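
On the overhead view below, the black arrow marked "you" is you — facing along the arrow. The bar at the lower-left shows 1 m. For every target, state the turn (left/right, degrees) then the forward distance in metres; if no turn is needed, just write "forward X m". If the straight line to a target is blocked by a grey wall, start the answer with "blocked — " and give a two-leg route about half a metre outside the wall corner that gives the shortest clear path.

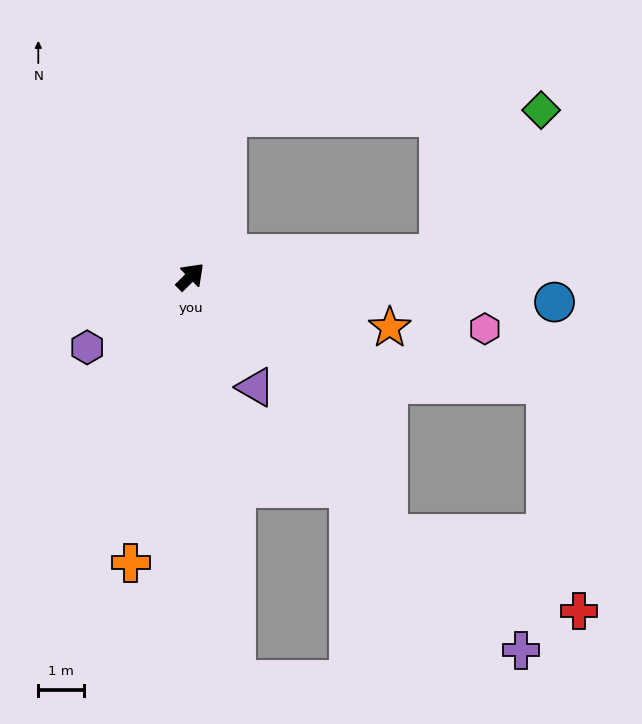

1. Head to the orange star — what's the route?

turn right 59°, forward 4.5 m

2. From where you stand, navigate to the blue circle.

turn right 49°, forward 7.9 m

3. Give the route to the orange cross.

turn right 147°, forward 6.4 m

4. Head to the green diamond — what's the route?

blocked — turn right 39°, forward 5.4 m, then turn left 49°, forward 3.8 m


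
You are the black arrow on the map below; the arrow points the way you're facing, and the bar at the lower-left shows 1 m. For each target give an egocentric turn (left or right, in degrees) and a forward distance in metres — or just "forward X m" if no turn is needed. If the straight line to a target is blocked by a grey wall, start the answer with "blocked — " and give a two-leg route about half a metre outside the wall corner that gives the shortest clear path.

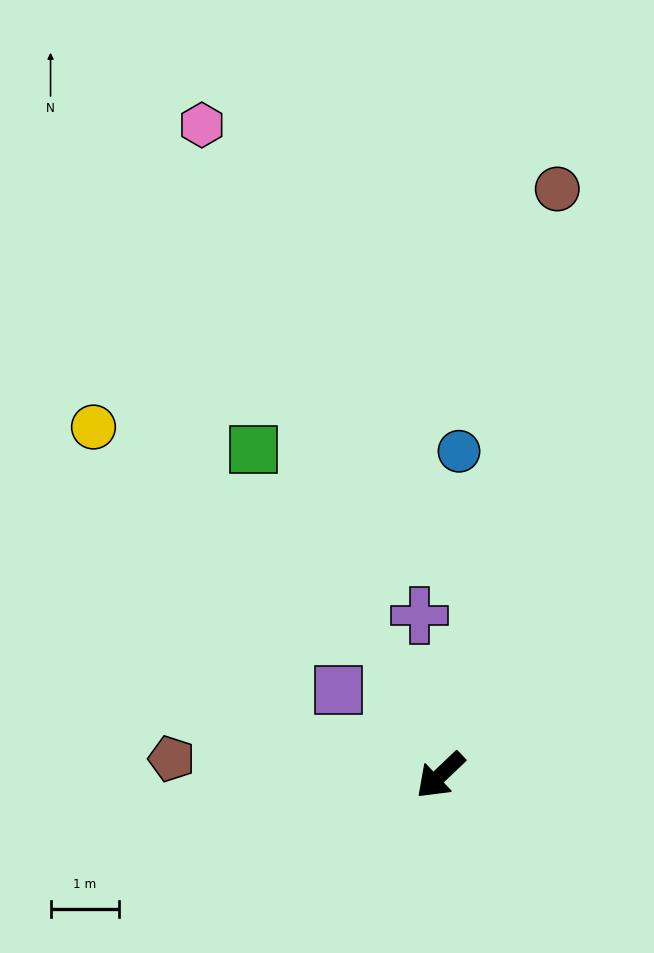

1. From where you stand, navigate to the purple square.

turn right 83°, forward 1.9 m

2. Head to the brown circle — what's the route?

turn right 145°, forward 8.8 m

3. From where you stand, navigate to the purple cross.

turn right 126°, forward 2.4 m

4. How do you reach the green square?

turn right 104°, forward 5.5 m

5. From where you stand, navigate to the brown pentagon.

turn right 47°, forward 3.9 m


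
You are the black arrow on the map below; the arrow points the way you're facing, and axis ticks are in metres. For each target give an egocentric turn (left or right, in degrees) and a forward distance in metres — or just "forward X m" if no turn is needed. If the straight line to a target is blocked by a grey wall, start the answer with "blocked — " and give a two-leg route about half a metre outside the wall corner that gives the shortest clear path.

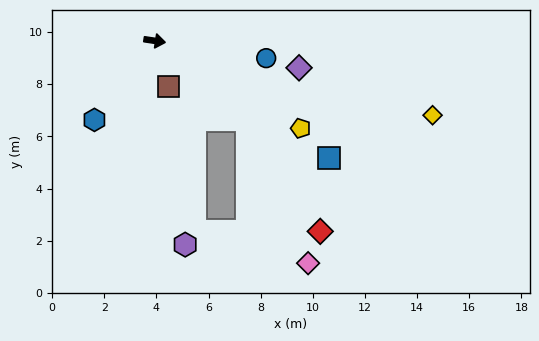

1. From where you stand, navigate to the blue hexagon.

turn right 119°, forward 3.8 m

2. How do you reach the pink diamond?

blocked — turn right 32°, forward 4.7 m, then turn right 26°, forward 6.0 m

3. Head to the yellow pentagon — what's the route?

turn right 22°, forward 6.5 m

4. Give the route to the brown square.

turn right 64°, forward 1.8 m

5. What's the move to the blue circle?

forward 4.3 m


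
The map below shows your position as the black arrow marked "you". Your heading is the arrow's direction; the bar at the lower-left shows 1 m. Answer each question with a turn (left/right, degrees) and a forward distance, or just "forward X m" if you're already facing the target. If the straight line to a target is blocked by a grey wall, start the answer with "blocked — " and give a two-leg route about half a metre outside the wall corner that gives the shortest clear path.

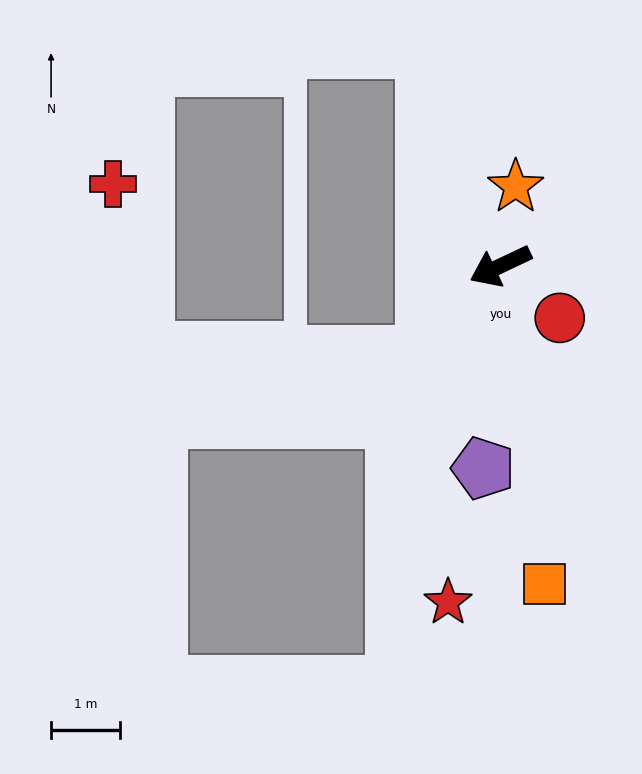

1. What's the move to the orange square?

turn left 73°, forward 4.7 m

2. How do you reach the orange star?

turn right 126°, forward 1.2 m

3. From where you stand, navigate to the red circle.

turn left 114°, forward 1.1 m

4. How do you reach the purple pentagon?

turn left 60°, forward 2.9 m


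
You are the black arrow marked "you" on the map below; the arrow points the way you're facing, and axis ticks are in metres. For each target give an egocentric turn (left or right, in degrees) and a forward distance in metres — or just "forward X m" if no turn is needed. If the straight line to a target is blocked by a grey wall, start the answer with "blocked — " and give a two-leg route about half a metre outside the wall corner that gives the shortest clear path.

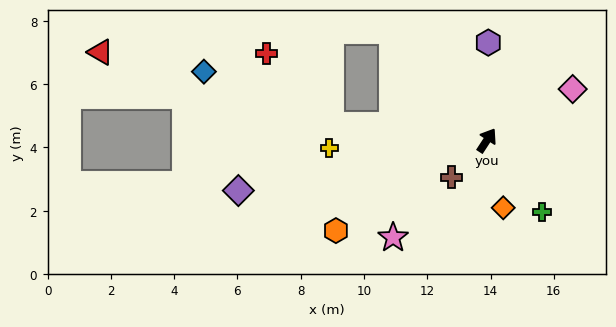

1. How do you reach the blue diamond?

blocked — turn left 117°, forward 4.9 m, then turn right 17°, forward 4.4 m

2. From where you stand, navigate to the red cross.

blocked — turn left 117°, forward 4.9 m, then turn right 42°, forward 3.1 m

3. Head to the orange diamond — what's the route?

turn right 133°, forward 2.2 m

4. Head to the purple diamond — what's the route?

turn left 134°, forward 8.0 m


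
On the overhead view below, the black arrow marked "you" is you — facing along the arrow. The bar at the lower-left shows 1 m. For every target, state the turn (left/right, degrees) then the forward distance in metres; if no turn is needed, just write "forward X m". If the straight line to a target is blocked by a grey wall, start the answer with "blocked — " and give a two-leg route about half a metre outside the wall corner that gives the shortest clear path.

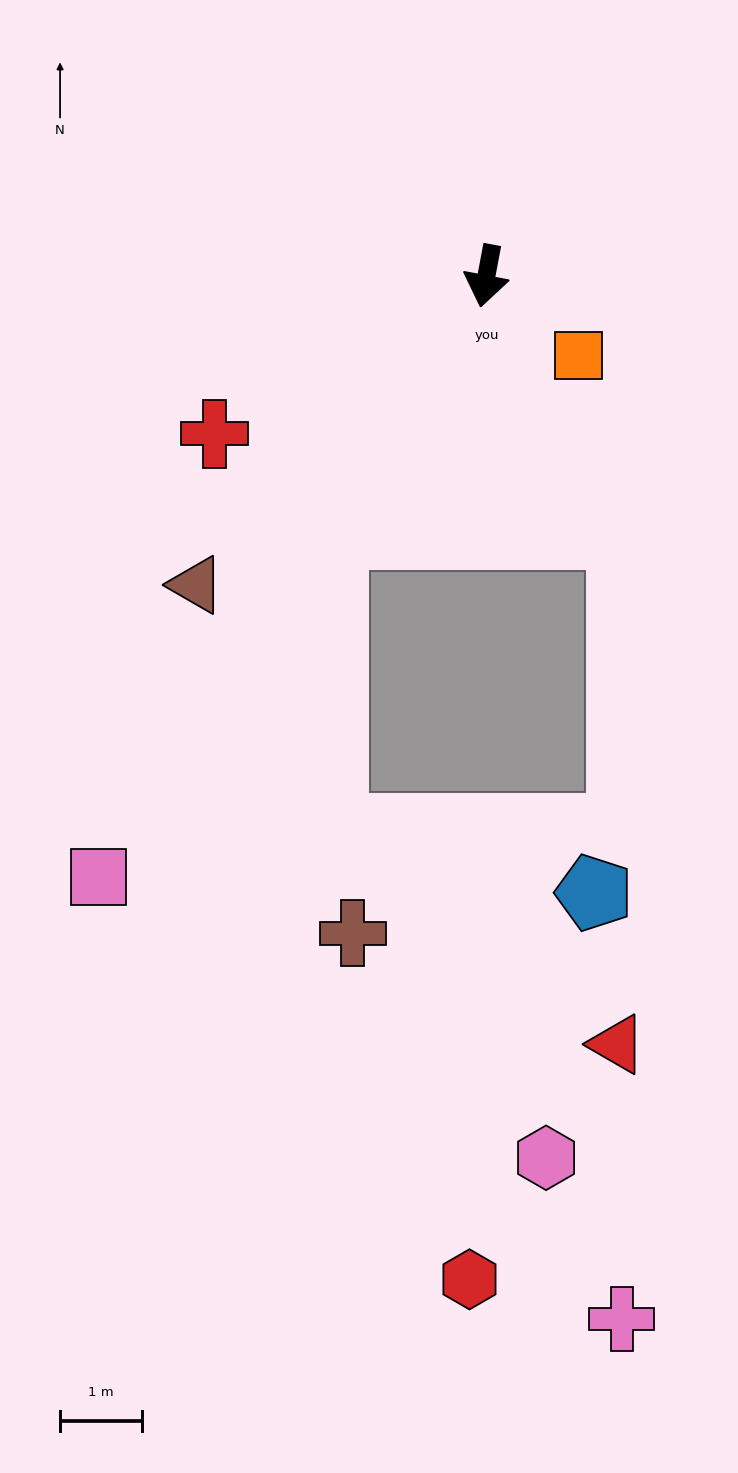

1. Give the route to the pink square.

turn right 22°, forward 8.7 m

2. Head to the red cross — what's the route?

turn right 49°, forward 3.8 m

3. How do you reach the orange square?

turn left 60°, forward 1.5 m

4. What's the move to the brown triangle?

turn right 33°, forward 5.1 m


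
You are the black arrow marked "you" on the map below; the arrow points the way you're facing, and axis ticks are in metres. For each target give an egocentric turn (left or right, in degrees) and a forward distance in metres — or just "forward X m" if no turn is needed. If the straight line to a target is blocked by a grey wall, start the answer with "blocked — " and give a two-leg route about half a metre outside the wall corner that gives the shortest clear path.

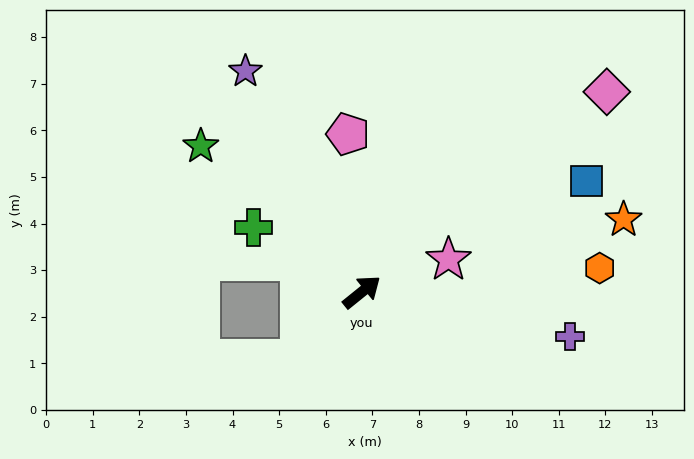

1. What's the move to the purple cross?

turn right 51°, forward 4.6 m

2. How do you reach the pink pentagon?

turn left 56°, forward 3.4 m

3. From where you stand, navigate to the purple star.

turn left 79°, forward 5.4 m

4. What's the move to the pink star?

turn right 18°, forward 2.0 m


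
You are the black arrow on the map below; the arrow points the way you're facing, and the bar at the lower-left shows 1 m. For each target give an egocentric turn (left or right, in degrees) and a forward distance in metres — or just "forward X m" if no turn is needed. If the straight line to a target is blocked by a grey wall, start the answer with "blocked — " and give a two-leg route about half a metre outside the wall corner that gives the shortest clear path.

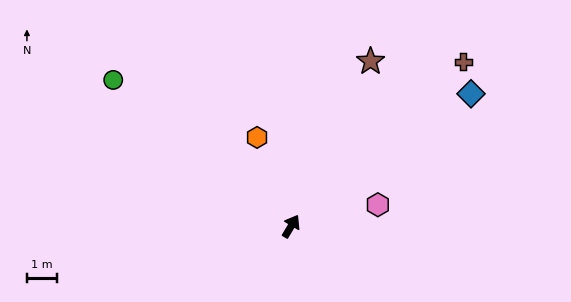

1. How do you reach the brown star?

turn left 5°, forward 6.1 m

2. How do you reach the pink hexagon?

turn right 45°, forward 3.0 m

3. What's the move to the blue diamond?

turn right 23°, forward 7.5 m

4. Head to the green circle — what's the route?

turn left 81°, forward 7.7 m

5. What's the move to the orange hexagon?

turn left 52°, forward 3.2 m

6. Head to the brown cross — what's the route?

turn right 15°, forward 8.0 m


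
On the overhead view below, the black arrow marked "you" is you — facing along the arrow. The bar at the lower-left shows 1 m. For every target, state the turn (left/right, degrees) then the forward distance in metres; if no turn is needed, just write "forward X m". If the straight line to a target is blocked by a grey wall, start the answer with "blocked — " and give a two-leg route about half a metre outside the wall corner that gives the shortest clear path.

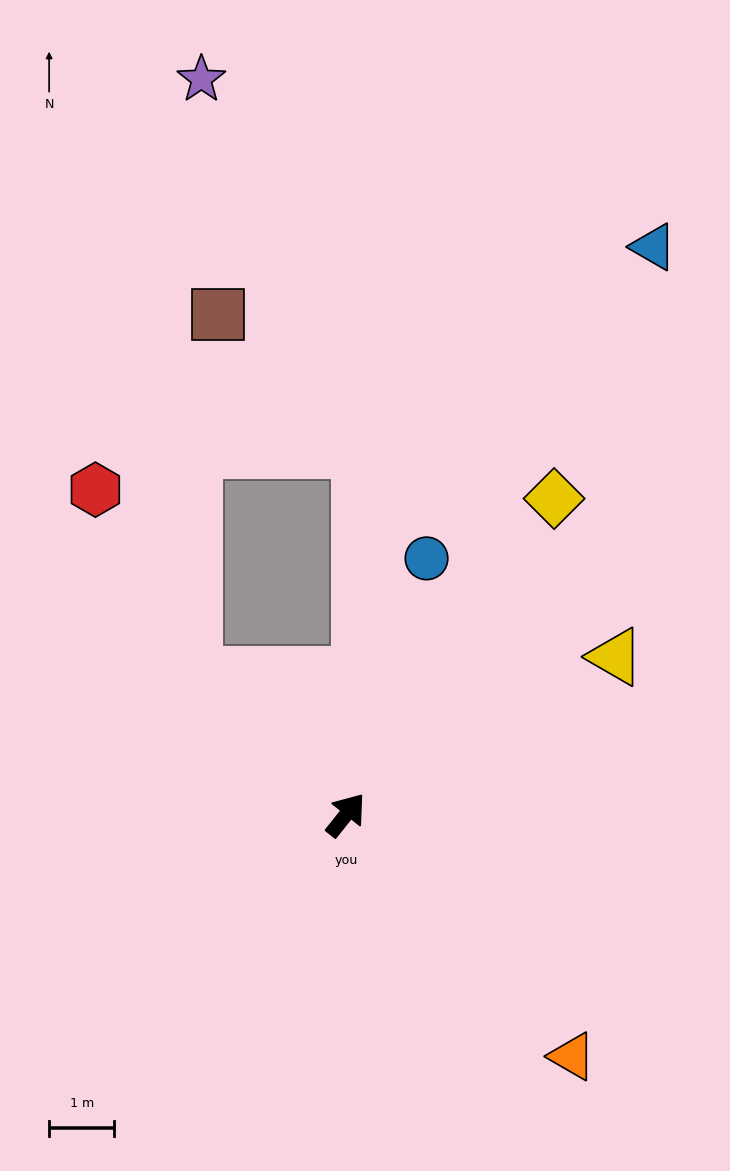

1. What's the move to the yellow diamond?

turn left 5°, forward 5.8 m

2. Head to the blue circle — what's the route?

turn left 21°, forward 4.1 m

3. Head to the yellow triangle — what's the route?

turn right 21°, forward 4.8 m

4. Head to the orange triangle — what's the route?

turn right 98°, forward 5.1 m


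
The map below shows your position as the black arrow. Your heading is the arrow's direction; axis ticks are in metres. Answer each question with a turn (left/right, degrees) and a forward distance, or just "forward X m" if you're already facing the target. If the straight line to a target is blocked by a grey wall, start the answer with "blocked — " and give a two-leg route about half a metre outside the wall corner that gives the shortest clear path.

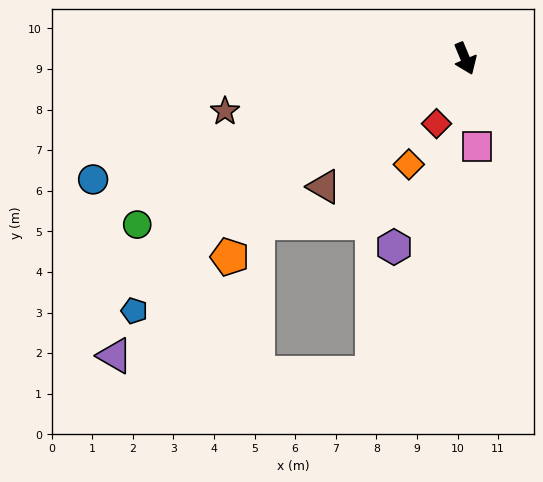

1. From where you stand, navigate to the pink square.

turn right 15°, forward 2.2 m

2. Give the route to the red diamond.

turn right 46°, forward 1.8 m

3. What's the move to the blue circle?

turn right 95°, forward 9.6 m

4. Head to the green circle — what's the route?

turn right 86°, forward 9.1 m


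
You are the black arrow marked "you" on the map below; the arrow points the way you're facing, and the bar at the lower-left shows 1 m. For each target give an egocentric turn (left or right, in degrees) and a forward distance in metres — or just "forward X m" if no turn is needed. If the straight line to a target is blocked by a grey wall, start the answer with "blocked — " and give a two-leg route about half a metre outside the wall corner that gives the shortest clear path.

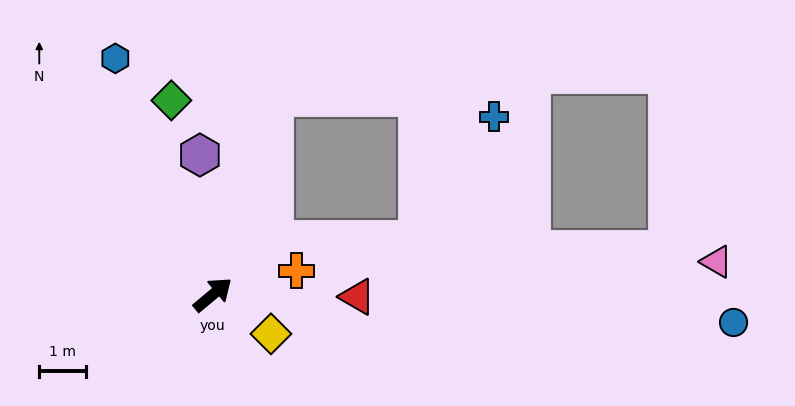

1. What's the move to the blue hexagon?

turn left 72°, forward 5.5 m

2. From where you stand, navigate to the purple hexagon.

turn left 55°, forward 3.0 m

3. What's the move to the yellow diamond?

turn right 74°, forward 1.5 m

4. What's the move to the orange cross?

turn right 24°, forward 1.9 m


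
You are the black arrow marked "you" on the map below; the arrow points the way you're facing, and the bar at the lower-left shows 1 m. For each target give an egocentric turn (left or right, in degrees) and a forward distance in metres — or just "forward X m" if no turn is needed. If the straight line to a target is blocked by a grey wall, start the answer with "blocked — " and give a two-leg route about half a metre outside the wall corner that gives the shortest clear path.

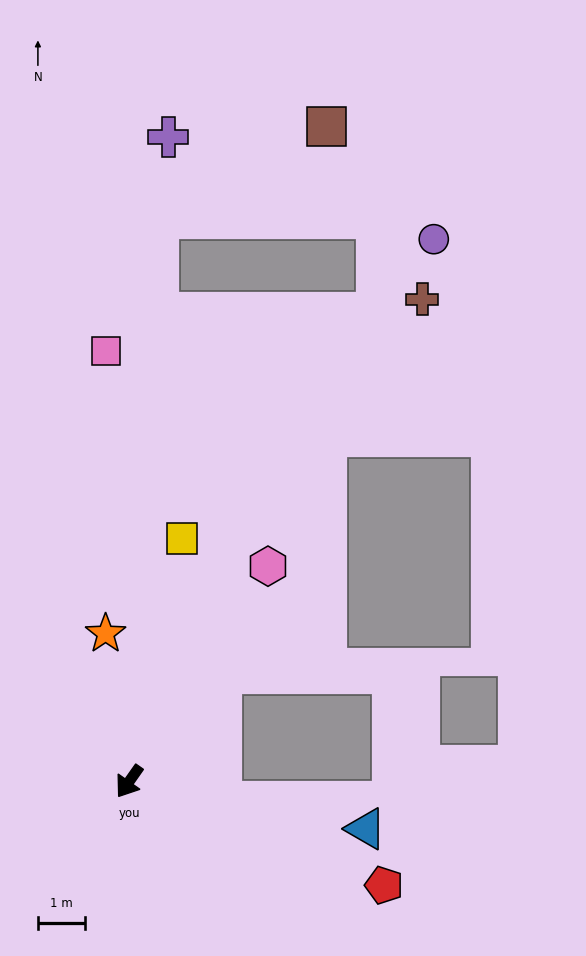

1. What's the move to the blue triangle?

turn left 114°, forward 5.1 m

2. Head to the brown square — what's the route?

blocked — turn right 148°, forward 11.9 m, then turn right 58°, forward 4.0 m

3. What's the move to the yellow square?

turn right 157°, forward 5.2 m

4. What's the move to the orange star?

turn right 136°, forward 3.1 m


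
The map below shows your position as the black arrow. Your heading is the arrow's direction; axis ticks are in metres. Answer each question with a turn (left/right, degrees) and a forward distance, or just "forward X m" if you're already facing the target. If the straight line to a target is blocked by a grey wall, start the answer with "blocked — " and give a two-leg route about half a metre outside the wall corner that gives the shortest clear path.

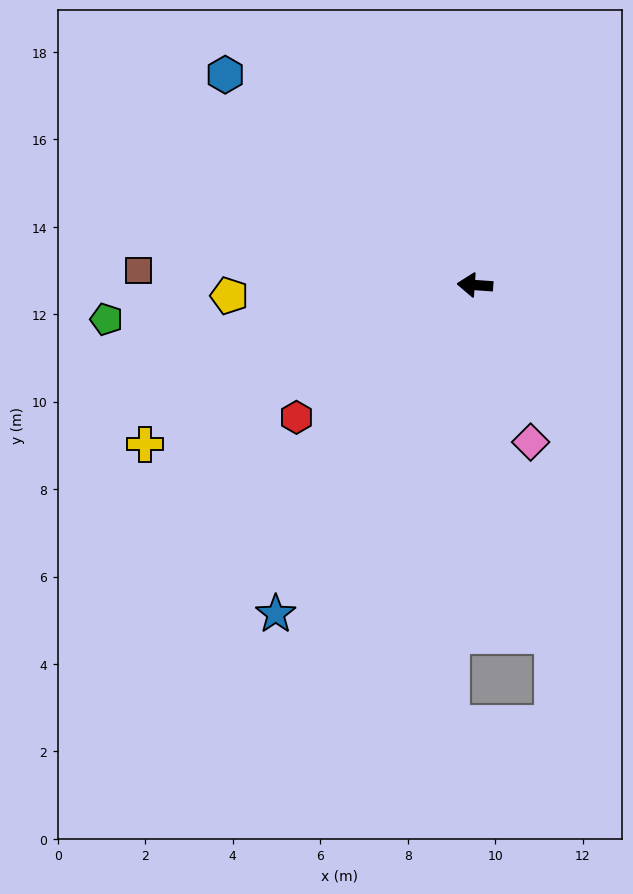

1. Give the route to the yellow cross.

turn left 30°, forward 8.4 m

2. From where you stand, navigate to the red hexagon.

turn left 41°, forward 5.1 m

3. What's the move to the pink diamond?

turn left 114°, forward 3.8 m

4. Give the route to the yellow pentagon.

turn left 7°, forward 5.6 m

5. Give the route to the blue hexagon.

turn right 36°, forward 7.5 m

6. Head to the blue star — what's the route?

turn left 63°, forward 8.8 m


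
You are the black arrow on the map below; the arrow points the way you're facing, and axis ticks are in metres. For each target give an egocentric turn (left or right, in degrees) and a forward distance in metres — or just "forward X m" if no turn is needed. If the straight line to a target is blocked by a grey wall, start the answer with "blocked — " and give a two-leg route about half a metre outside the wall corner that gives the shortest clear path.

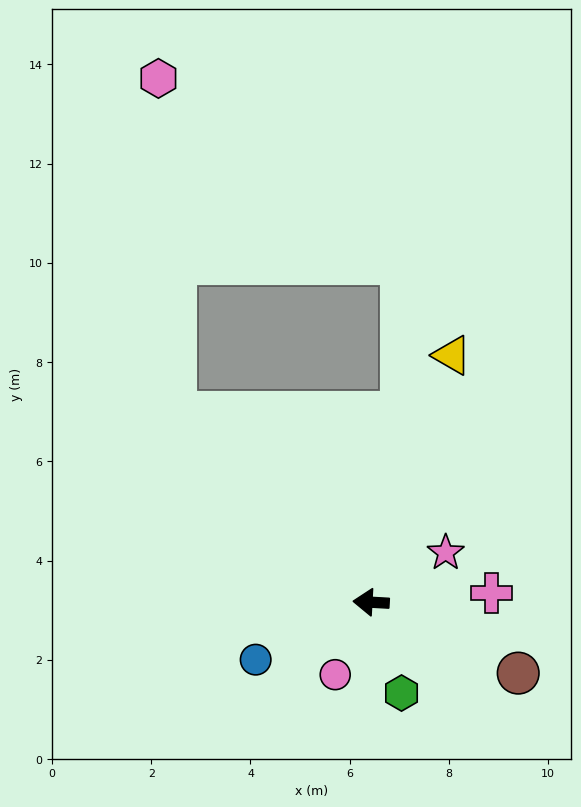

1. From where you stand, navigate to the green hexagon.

turn left 112°, forward 1.9 m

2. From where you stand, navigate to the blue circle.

turn left 30°, forward 2.6 m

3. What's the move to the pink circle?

turn left 67°, forward 1.6 m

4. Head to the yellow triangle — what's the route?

turn right 105°, forward 5.2 m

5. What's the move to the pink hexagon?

blocked — turn right 41°, forward 5.5 m, then turn right 43°, forward 6.7 m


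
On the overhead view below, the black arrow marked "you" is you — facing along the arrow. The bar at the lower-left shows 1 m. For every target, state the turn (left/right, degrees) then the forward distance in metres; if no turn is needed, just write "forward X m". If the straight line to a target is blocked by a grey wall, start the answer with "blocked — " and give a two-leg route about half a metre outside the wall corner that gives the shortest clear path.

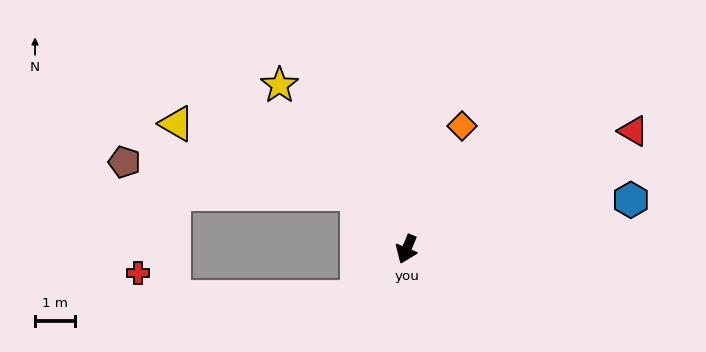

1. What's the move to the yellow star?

turn right 120°, forward 5.1 m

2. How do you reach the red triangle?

turn left 140°, forward 6.3 m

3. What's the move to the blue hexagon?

turn left 125°, forward 5.7 m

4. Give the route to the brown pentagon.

blocked — turn right 116°, forward 1.8 m, then turn left 41°, forward 5.8 m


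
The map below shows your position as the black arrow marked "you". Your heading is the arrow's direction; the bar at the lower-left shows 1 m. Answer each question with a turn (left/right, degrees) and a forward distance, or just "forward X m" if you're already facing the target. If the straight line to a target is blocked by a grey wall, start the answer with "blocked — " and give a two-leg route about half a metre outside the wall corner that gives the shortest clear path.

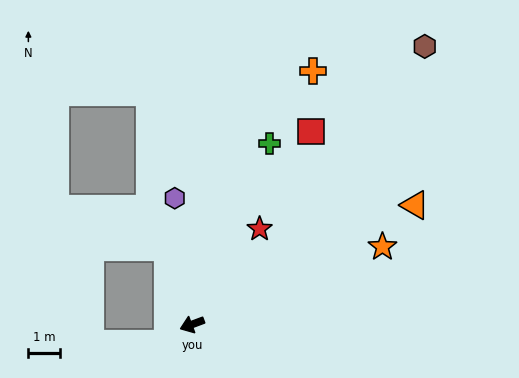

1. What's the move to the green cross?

turn right 134°, forward 6.2 m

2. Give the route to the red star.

turn right 146°, forward 3.7 m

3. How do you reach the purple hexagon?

turn right 103°, forward 4.0 m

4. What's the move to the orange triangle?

turn right 172°, forward 7.9 m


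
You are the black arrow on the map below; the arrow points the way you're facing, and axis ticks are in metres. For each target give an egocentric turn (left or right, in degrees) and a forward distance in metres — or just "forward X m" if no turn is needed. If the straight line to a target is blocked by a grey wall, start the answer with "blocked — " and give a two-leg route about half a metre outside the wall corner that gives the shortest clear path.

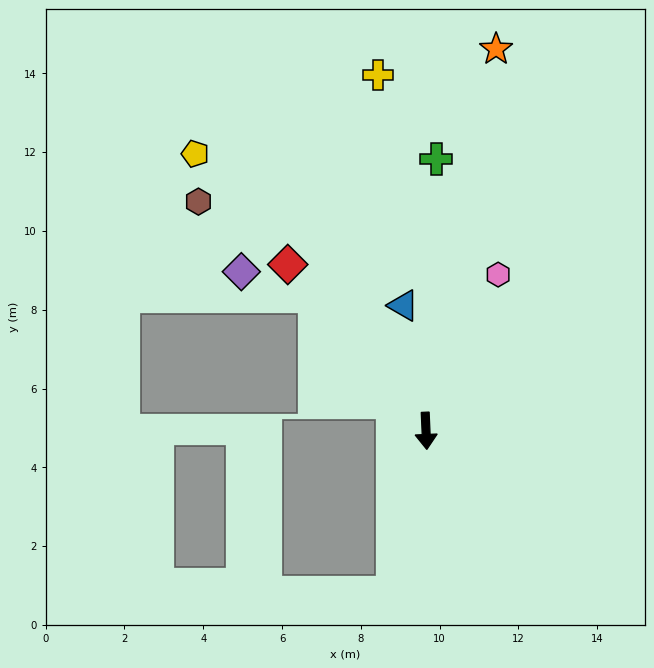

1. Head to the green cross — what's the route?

turn left 175°, forward 6.9 m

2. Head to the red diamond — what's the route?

turn right 143°, forward 5.5 m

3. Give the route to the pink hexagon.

turn left 153°, forward 4.4 m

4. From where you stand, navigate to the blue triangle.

turn right 172°, forward 3.2 m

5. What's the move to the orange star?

turn left 167°, forward 9.8 m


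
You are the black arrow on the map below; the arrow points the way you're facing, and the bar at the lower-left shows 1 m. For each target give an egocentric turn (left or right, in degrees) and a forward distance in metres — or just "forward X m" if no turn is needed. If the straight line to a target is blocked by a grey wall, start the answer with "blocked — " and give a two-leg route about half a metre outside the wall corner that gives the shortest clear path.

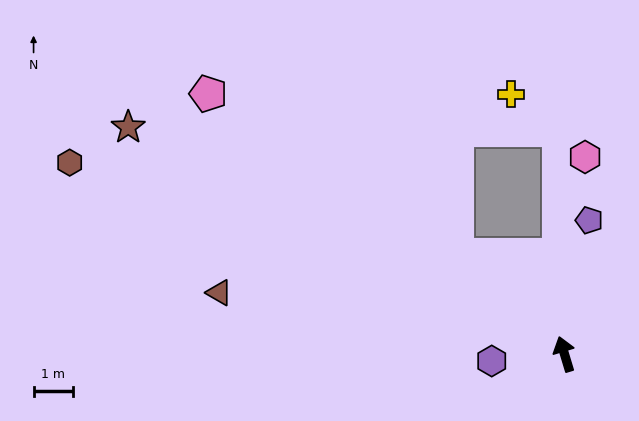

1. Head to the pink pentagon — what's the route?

turn left 37°, forward 11.2 m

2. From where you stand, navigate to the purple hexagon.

turn left 79°, forward 1.9 m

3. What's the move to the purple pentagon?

turn right 27°, forward 3.5 m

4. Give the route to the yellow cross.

blocked — turn right 15°, forward 5.7 m, then turn left 51°, forward 1.5 m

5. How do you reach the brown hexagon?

turn left 52°, forward 13.5 m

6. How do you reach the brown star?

turn left 46°, forward 12.5 m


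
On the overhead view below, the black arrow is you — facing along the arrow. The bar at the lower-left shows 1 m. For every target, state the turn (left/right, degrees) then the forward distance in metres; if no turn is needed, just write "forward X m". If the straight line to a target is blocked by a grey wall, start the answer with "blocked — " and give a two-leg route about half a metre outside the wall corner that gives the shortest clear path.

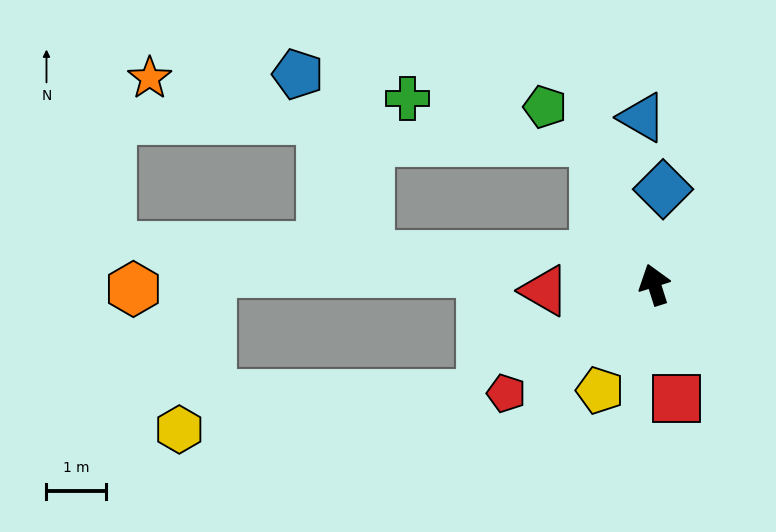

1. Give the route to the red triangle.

turn left 76°, forward 1.9 m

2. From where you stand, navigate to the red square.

turn left 173°, forward 2.0 m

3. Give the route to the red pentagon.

turn left 109°, forward 3.1 m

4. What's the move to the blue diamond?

turn right 23°, forward 1.6 m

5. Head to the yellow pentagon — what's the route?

turn left 135°, forward 2.0 m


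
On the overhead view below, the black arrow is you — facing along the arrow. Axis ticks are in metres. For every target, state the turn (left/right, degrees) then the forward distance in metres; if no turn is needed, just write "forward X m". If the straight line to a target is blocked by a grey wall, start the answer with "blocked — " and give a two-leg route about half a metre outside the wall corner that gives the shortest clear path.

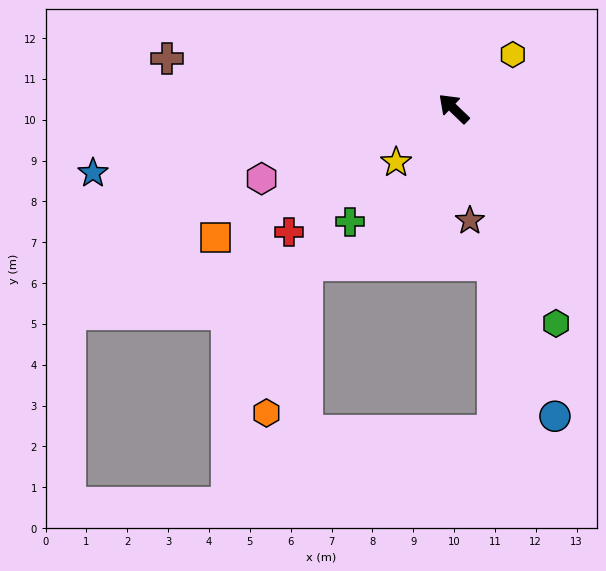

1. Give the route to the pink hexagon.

turn left 64°, forward 5.0 m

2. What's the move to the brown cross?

turn left 34°, forward 7.1 m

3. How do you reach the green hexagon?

turn left 159°, forward 5.8 m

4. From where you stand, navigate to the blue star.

turn left 54°, forward 9.0 m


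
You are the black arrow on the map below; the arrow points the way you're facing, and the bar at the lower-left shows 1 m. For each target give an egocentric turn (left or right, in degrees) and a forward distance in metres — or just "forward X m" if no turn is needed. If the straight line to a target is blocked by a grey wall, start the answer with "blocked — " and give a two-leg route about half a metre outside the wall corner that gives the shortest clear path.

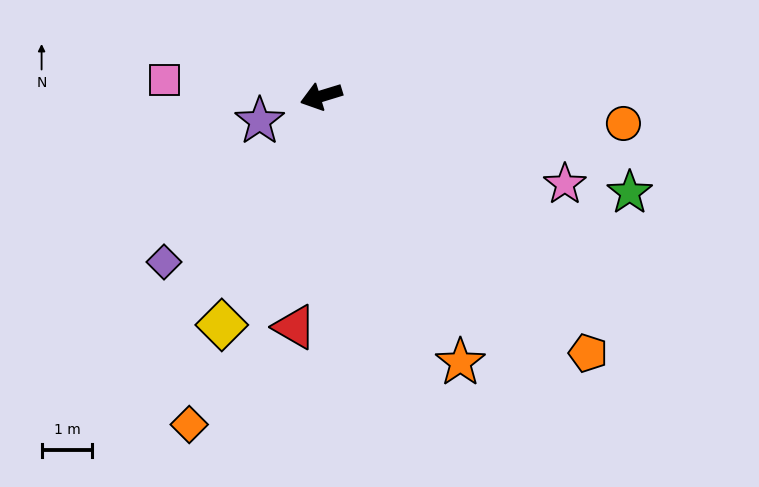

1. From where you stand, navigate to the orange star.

turn left 101°, forward 5.9 m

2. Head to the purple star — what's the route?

turn left 5°, forward 1.3 m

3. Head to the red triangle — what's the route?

turn left 66°, forward 4.6 m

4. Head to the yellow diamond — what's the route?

turn left 49°, forward 4.9 m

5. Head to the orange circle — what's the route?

turn left 158°, forward 6.0 m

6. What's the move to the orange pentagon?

turn left 119°, forward 7.3 m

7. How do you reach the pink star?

turn left 143°, forward 5.1 m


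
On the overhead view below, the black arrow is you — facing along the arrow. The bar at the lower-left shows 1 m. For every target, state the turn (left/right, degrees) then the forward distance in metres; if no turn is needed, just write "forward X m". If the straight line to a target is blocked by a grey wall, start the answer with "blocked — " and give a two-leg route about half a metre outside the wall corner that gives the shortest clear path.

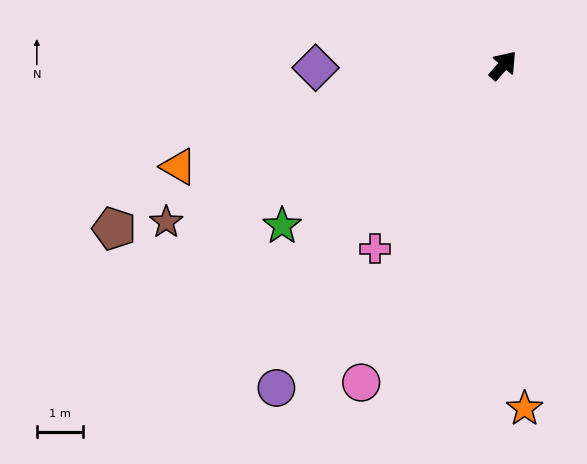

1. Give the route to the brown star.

turn left 156°, forward 8.0 m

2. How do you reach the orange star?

turn right 135°, forward 7.4 m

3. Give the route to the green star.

turn left 167°, forward 5.9 m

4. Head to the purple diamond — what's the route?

turn left 132°, forward 4.1 m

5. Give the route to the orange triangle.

turn left 148°, forward 7.4 m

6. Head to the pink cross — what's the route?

turn right 174°, forward 4.8 m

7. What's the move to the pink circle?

turn right 163°, forward 7.5 m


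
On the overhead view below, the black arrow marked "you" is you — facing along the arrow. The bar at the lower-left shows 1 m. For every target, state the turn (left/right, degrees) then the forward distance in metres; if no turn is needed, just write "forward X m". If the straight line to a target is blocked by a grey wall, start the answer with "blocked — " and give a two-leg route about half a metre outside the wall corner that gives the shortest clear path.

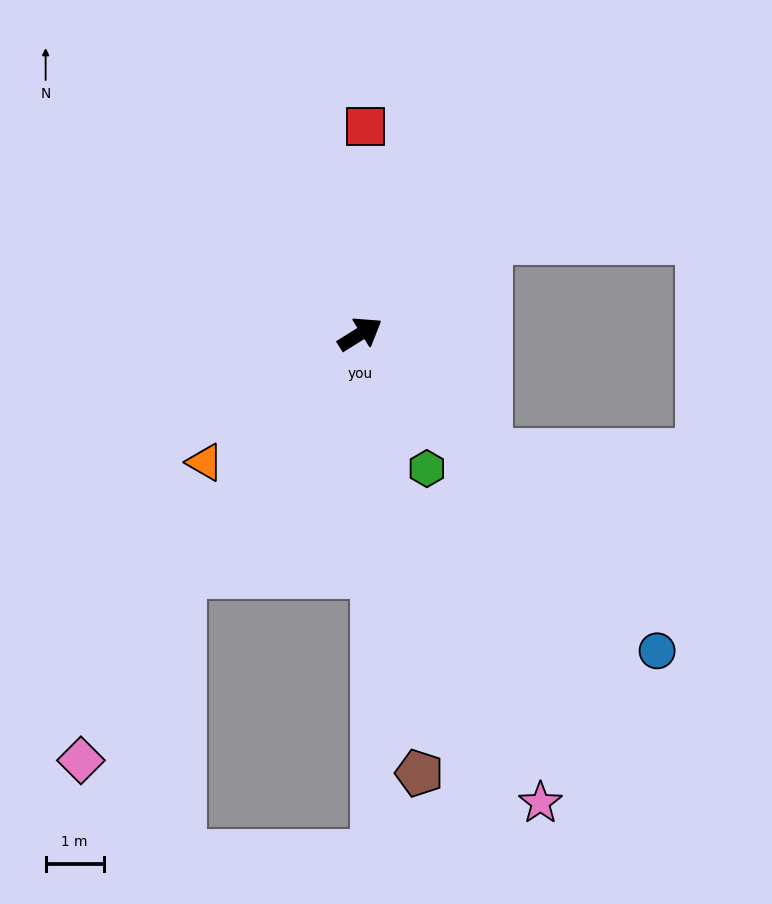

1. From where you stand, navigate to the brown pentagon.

turn right 114°, forward 7.7 m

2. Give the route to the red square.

turn left 56°, forward 3.6 m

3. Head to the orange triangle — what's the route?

turn right 172°, forward 3.5 m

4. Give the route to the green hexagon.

turn right 96°, forward 2.6 m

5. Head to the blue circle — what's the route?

turn right 79°, forward 7.5 m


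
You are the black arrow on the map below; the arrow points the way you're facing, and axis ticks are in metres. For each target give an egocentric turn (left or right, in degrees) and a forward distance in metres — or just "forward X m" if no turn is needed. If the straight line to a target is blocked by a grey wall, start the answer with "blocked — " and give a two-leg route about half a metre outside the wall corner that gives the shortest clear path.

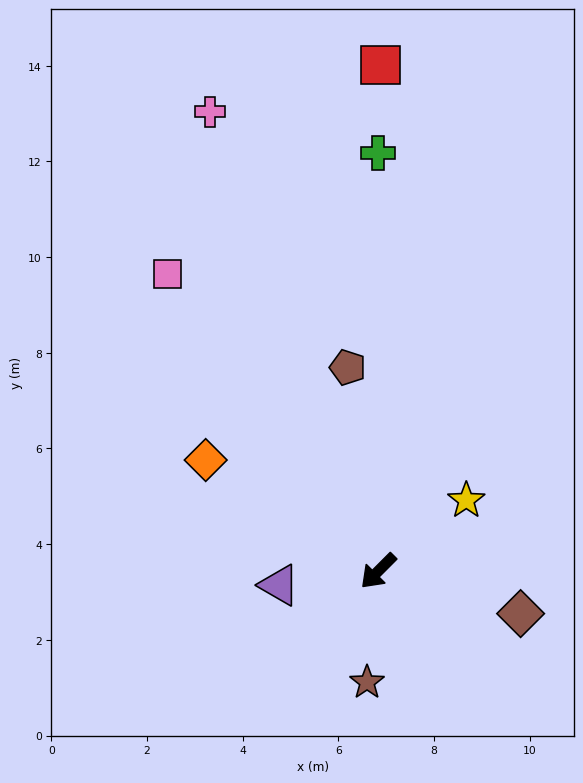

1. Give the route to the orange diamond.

turn right 78°, forward 4.3 m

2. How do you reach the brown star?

turn left 39°, forward 2.3 m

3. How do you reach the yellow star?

turn left 174°, forward 2.4 m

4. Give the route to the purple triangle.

turn right 37°, forward 2.1 m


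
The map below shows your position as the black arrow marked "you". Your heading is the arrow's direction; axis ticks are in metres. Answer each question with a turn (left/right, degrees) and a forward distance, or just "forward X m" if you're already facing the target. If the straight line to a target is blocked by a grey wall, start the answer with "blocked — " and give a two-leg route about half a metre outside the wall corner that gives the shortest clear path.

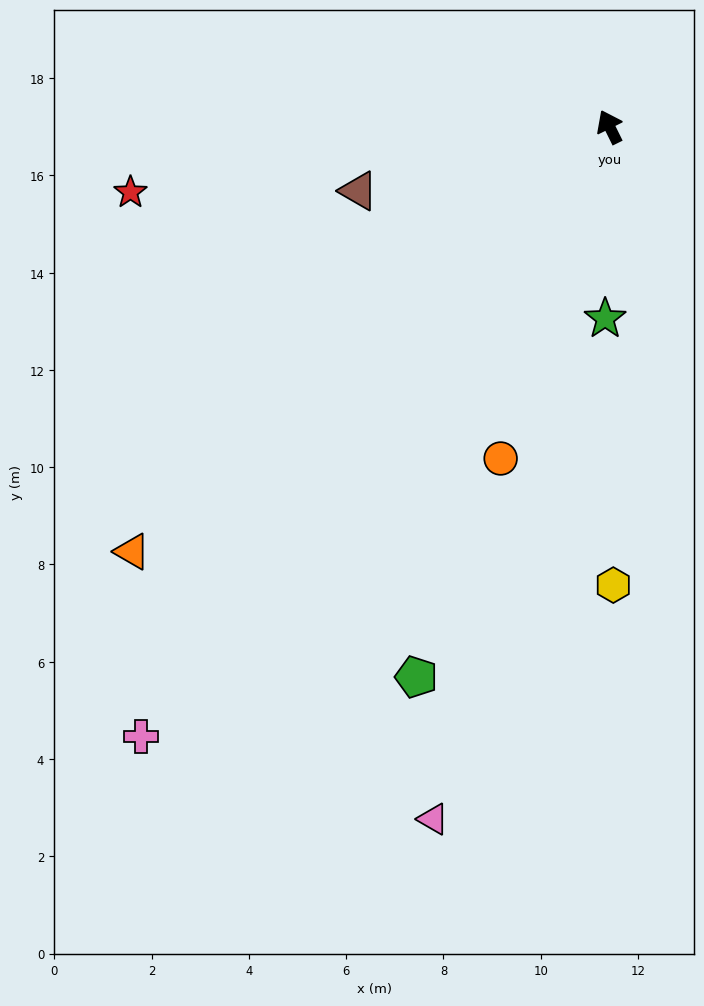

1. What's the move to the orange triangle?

turn left 105°, forward 13.1 m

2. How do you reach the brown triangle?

turn left 78°, forward 5.3 m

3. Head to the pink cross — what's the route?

turn left 116°, forward 15.8 m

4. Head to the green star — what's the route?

turn left 152°, forward 3.9 m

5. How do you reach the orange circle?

turn left 136°, forward 7.2 m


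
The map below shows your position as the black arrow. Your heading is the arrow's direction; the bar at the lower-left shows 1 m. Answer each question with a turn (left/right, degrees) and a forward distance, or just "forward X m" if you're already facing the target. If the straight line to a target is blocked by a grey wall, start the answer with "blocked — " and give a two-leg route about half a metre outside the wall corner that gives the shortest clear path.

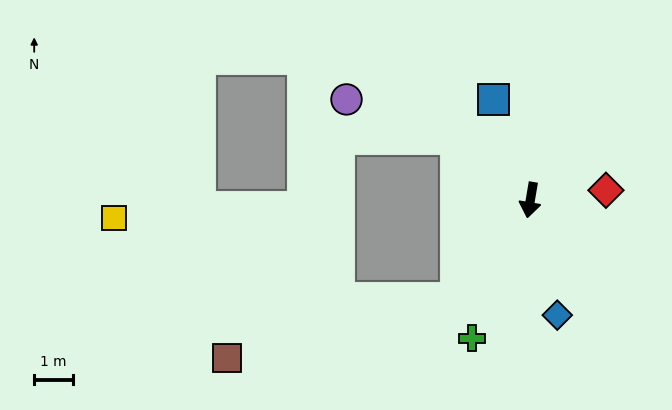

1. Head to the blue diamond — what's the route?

turn left 23°, forward 3.1 m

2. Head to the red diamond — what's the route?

turn left 107°, forward 2.0 m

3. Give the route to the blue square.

turn right 150°, forward 2.8 m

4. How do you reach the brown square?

blocked — turn right 27°, forward 3.2 m, then turn right 39°, forward 6.1 m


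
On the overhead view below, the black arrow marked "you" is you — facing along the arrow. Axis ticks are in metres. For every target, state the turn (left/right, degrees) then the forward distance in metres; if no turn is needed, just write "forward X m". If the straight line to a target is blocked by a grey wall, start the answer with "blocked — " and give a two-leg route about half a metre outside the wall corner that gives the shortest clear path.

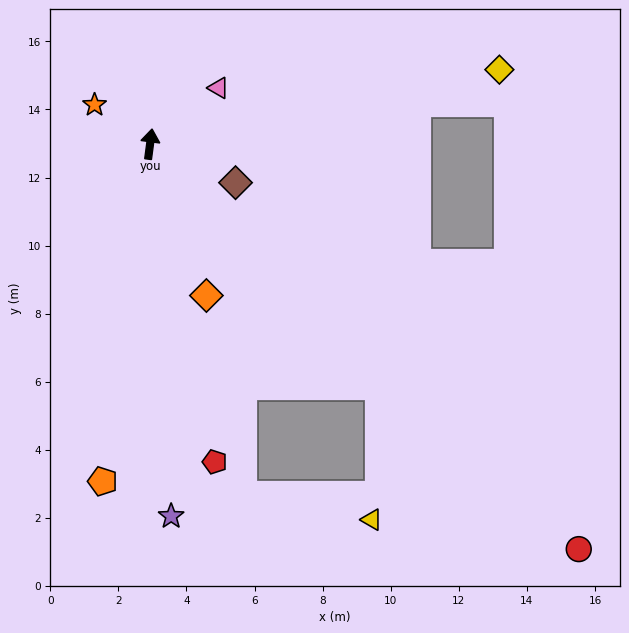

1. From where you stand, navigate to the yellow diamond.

turn right 70°, forward 10.5 m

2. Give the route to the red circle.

turn right 126°, forward 17.3 m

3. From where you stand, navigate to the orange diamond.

turn right 152°, forward 4.7 m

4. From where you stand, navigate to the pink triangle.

turn right 43°, forward 2.6 m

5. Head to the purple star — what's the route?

turn right 169°, forward 10.9 m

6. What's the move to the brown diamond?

turn right 107°, forward 2.8 m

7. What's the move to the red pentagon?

turn right 161°, forward 9.5 m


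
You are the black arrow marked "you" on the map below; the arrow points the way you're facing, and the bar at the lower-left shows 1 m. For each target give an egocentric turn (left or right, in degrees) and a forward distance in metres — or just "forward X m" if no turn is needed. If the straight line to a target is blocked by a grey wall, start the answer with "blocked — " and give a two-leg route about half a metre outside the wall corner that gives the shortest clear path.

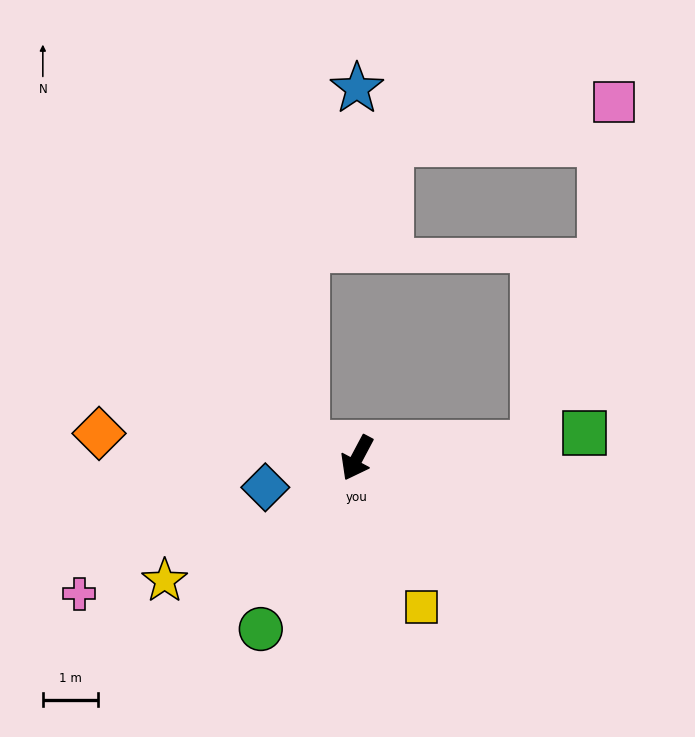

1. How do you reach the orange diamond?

turn right 67°, forward 4.7 m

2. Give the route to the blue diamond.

turn right 44°, forward 1.7 m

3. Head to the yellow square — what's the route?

turn left 51°, forward 2.9 m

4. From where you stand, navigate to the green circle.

forward 3.5 m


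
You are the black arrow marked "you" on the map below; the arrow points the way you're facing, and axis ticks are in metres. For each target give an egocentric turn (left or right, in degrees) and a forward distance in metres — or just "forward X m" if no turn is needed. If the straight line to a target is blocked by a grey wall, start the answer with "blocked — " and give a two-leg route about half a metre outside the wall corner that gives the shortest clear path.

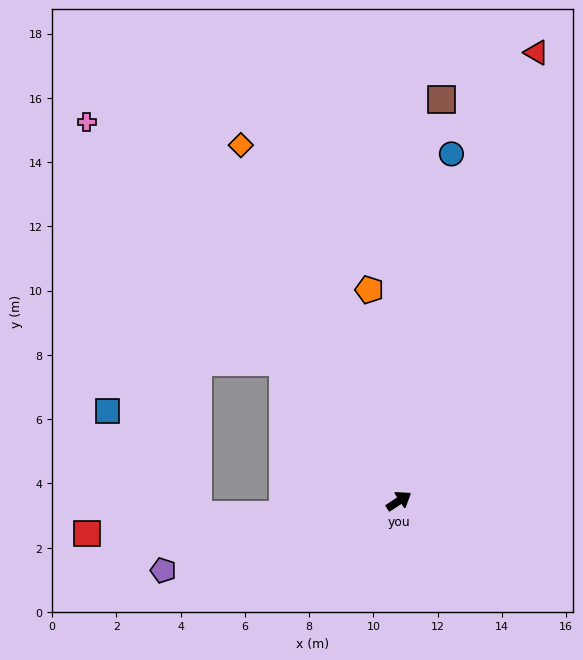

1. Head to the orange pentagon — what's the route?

turn left 65°, forward 6.6 m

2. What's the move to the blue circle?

turn left 48°, forward 10.9 m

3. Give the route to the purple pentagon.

turn left 163°, forward 7.6 m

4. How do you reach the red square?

turn left 153°, forward 9.8 m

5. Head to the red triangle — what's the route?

turn left 40°, forward 14.6 m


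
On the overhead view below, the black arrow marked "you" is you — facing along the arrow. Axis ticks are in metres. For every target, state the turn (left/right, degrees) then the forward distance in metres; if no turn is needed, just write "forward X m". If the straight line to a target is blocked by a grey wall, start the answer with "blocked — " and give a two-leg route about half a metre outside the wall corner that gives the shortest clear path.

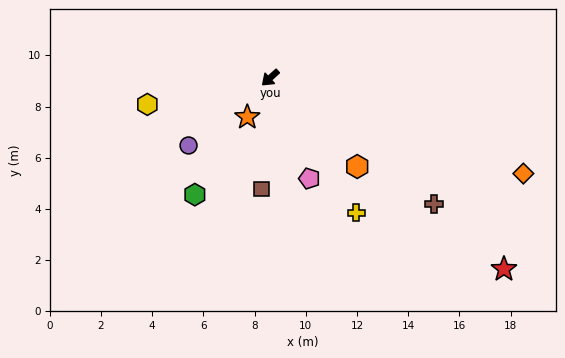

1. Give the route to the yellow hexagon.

turn right 30°, forward 4.9 m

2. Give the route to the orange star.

turn left 17°, forward 1.8 m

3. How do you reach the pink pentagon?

turn left 69°, forward 4.2 m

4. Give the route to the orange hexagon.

turn left 92°, forward 4.9 m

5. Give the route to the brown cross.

turn left 100°, forward 8.1 m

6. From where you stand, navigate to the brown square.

turn left 43°, forward 4.3 m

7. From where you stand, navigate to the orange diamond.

turn left 117°, forward 10.6 m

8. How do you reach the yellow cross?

turn left 80°, forward 6.3 m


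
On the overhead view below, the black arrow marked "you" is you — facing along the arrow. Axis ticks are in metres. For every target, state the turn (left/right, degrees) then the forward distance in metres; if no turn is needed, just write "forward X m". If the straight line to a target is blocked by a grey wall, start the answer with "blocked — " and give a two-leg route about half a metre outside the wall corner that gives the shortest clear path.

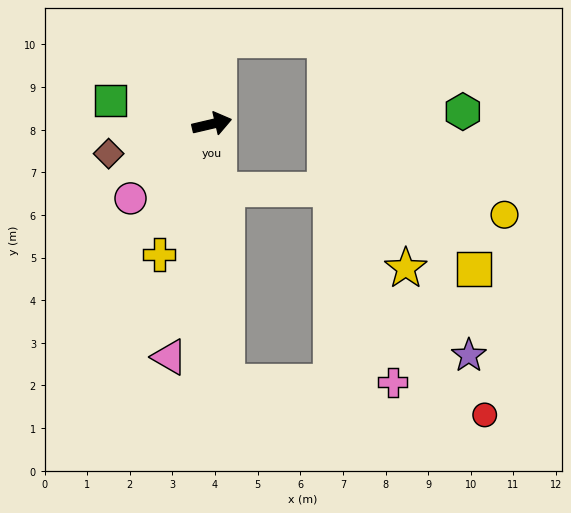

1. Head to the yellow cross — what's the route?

turn right 125°, forward 3.3 m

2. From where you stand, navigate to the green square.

turn left 154°, forward 2.4 m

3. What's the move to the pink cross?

blocked — turn right 100°, forward 6.1 m, then turn left 87°, forward 3.9 m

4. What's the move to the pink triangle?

turn right 114°, forward 5.6 m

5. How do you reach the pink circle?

turn right 151°, forward 2.6 m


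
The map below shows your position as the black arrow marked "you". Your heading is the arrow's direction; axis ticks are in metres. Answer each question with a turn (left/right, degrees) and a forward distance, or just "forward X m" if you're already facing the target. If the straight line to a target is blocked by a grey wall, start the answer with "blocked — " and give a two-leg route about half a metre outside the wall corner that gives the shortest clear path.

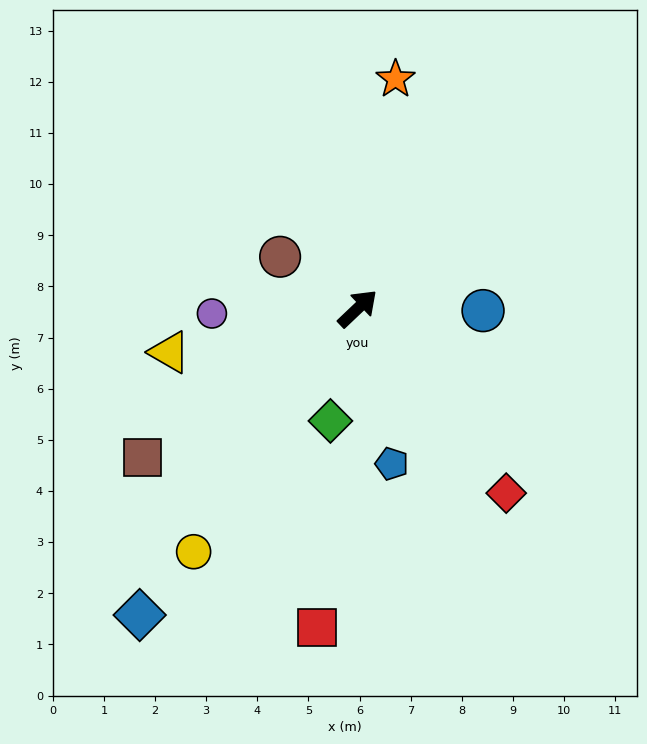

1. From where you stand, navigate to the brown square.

turn left 171°, forward 5.1 m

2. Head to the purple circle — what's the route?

turn left 138°, forward 2.9 m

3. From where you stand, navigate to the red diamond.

turn right 95°, forward 4.6 m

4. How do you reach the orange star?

turn left 37°, forward 4.5 m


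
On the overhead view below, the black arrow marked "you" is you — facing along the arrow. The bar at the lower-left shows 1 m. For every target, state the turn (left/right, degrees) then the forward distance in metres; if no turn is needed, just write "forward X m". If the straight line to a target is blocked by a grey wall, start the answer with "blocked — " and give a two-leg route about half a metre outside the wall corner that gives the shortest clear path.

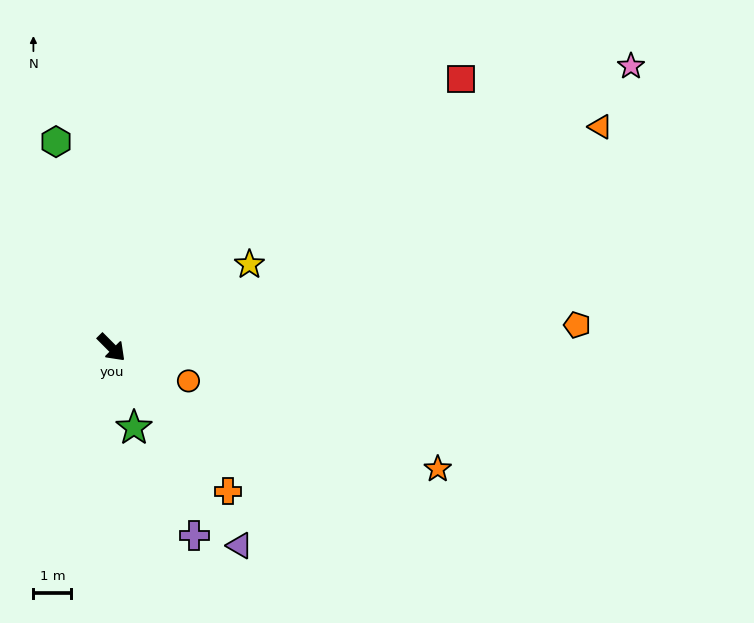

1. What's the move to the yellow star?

turn left 76°, forward 4.2 m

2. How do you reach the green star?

turn right 29°, forward 2.2 m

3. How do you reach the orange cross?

turn right 6°, forward 4.9 m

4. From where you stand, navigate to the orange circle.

turn left 22°, forward 2.2 m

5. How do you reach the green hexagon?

turn left 150°, forward 5.6 m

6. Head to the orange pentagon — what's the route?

turn left 48°, forward 12.3 m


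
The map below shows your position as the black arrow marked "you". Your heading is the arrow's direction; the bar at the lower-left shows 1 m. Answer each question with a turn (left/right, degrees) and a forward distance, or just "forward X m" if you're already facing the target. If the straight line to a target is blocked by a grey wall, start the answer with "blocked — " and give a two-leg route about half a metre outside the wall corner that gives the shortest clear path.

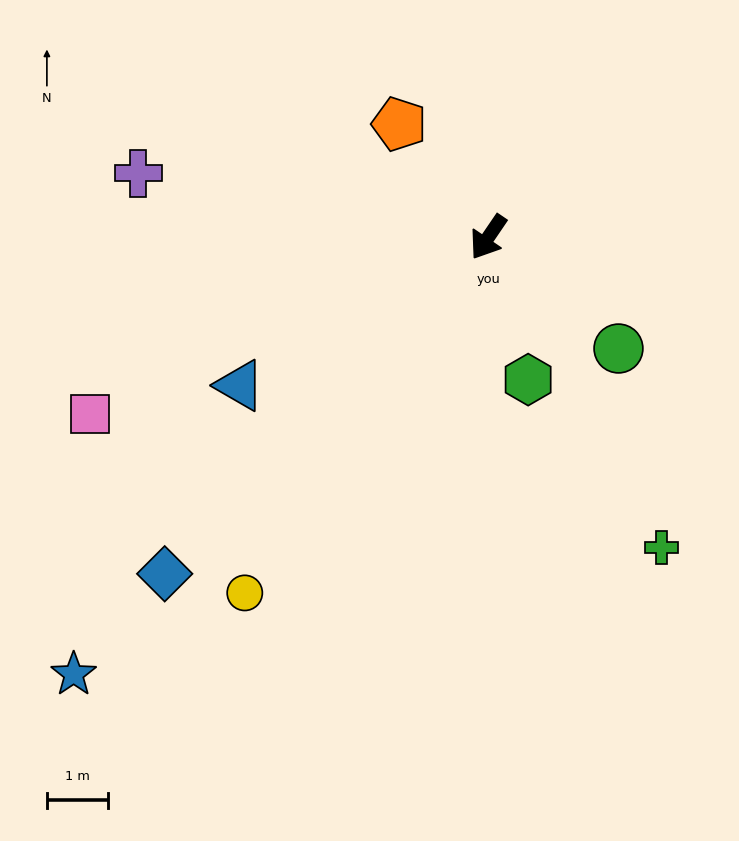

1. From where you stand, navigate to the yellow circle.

forward 7.1 m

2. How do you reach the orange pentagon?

turn right 108°, forward 2.4 m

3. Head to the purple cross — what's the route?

turn right 66°, forward 5.8 m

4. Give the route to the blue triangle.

turn right 25°, forward 4.7 m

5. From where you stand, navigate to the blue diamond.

turn right 10°, forward 7.7 m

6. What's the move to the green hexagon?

turn left 50°, forward 2.4 m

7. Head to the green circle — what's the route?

turn left 84°, forward 2.8 m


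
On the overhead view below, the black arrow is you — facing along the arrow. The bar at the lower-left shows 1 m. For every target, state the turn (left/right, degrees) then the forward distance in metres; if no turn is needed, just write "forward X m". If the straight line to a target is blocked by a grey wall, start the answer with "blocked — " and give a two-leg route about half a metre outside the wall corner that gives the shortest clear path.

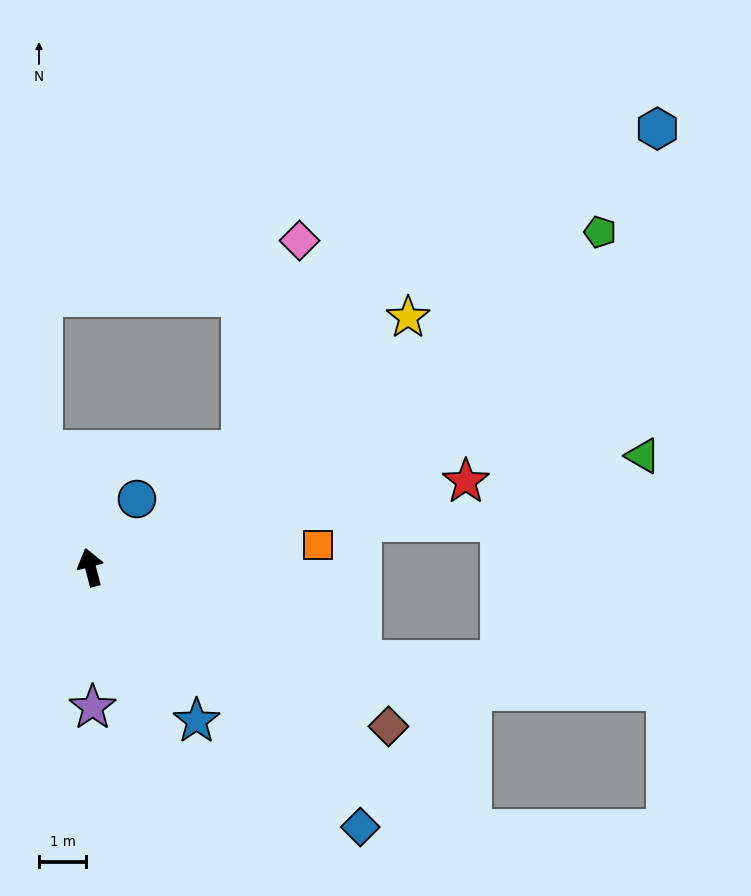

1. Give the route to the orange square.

turn right 99°, forward 4.9 m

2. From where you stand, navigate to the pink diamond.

blocked — turn right 67°, forward 4.1 m, then turn left 37°, forward 4.6 m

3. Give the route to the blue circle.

turn right 49°, forward 1.8 m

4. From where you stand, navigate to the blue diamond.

turn right 149°, forward 8.0 m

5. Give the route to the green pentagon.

turn right 71°, forward 13.0 m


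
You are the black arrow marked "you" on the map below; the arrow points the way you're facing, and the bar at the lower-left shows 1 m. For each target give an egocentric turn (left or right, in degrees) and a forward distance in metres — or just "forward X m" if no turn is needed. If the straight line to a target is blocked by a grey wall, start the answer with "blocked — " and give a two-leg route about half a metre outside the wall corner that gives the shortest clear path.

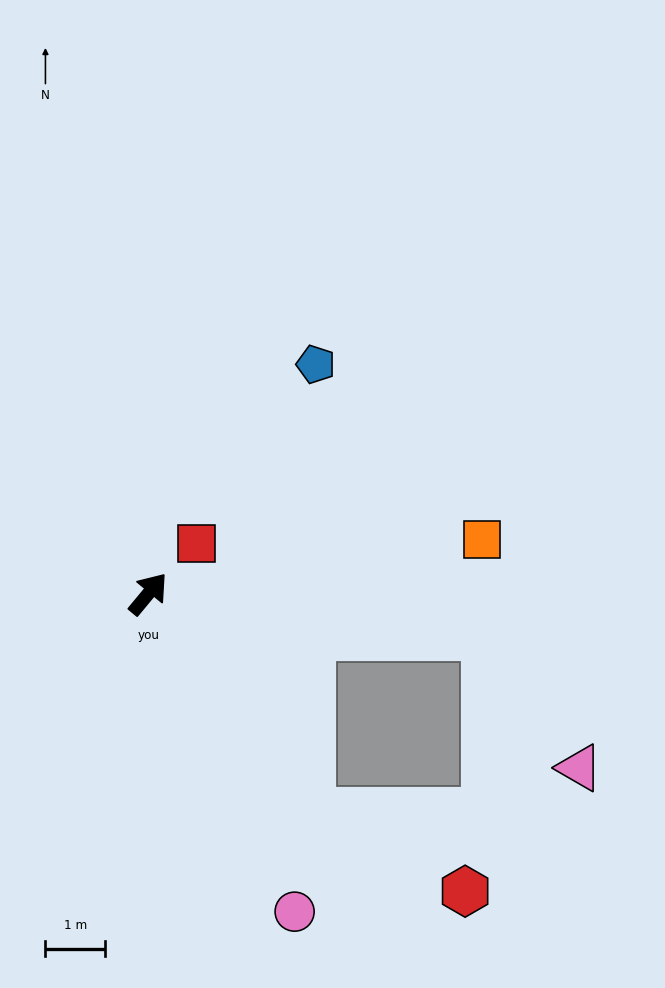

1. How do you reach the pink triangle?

blocked — turn right 57°, forward 5.7 m, then turn right 48°, forward 2.7 m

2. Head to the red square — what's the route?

turn right 4°, forward 1.2 m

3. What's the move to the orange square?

turn right 41°, forward 5.7 m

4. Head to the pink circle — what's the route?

turn right 116°, forward 5.9 m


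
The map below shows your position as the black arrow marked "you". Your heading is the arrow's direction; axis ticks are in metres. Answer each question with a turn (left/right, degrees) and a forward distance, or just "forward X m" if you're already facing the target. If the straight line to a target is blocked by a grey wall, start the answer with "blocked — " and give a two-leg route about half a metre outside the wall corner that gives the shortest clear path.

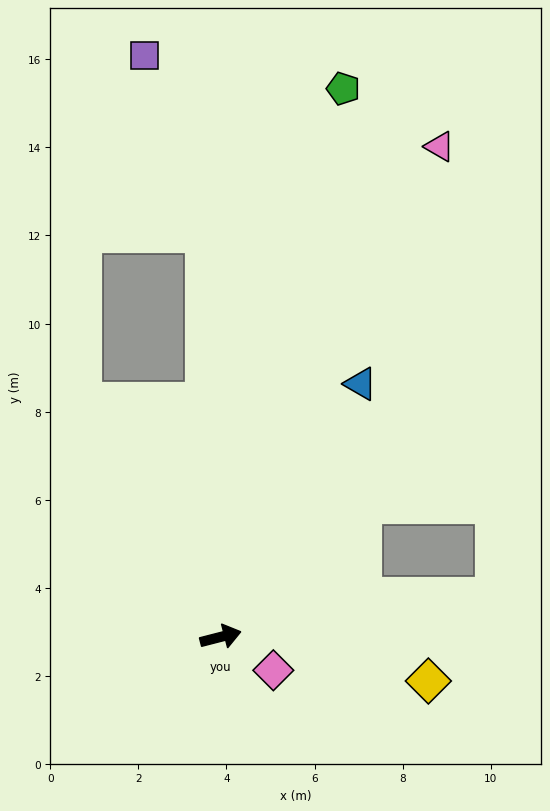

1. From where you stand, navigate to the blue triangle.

turn left 47°, forward 6.6 m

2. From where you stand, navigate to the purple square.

blocked — turn left 78°, forward 9.1 m, then turn left 16°, forward 4.3 m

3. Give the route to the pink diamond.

turn right 47°, forward 1.4 m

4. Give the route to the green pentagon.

turn left 63°, forward 12.8 m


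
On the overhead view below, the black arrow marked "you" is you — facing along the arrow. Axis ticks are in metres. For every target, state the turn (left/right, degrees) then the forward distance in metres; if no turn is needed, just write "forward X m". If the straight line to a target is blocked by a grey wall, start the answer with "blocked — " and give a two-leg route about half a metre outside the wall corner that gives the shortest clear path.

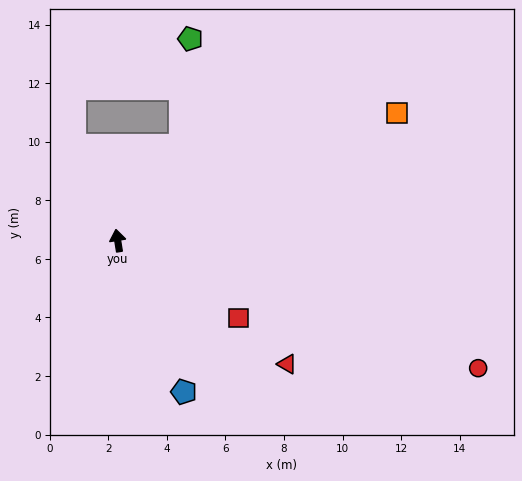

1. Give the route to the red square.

turn right 132°, forward 4.9 m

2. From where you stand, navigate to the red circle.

turn right 119°, forward 13.1 m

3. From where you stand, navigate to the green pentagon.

blocked — turn right 43°, forward 3.9 m, then turn left 29°, forward 3.7 m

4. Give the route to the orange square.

turn right 74°, forward 10.5 m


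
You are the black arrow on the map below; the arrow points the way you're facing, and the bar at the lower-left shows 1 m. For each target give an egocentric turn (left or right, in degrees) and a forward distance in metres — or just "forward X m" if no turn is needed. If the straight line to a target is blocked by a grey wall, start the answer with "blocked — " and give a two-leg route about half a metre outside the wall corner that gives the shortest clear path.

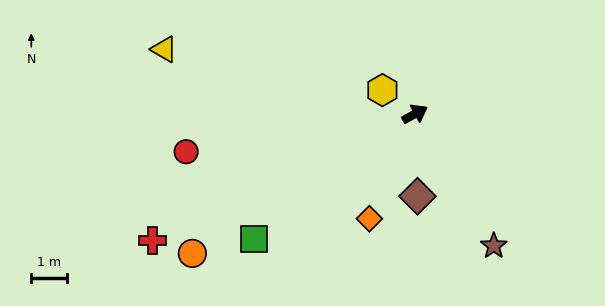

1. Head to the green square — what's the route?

turn right 171°, forward 5.8 m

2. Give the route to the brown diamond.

turn right 117°, forward 2.3 m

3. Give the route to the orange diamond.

turn right 142°, forward 3.2 m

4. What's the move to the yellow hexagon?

turn left 115°, forward 1.1 m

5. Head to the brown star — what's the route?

turn right 88°, forward 4.3 m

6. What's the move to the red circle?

turn left 161°, forward 6.5 m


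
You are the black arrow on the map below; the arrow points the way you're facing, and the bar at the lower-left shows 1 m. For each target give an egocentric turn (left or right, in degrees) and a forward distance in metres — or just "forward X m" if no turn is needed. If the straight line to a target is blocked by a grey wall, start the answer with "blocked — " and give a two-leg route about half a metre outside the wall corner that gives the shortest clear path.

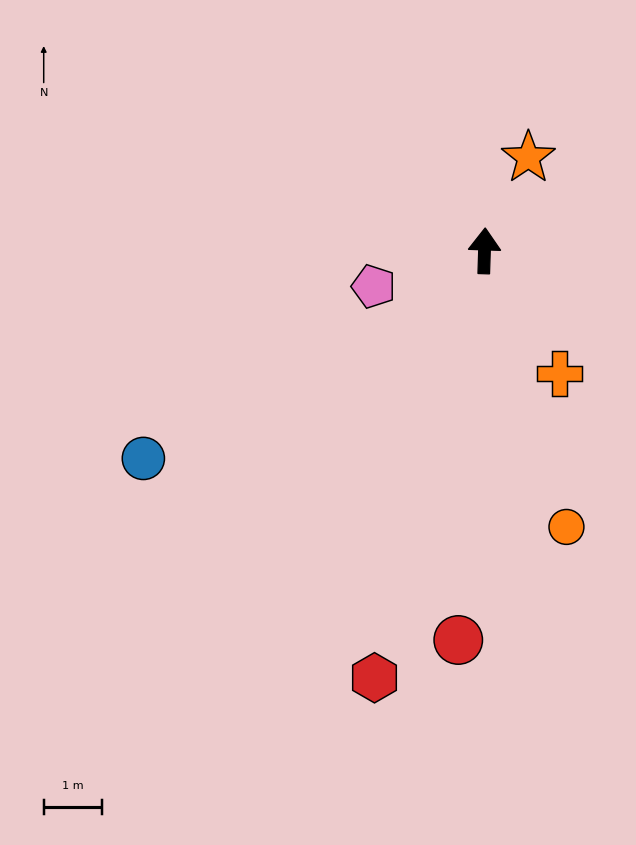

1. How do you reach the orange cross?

turn right 147°, forward 2.5 m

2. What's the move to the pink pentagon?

turn left 110°, forward 2.0 m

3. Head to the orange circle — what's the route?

turn right 162°, forward 5.0 m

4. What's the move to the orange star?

turn right 23°, forward 1.8 m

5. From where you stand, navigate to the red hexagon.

turn left 167°, forward 7.6 m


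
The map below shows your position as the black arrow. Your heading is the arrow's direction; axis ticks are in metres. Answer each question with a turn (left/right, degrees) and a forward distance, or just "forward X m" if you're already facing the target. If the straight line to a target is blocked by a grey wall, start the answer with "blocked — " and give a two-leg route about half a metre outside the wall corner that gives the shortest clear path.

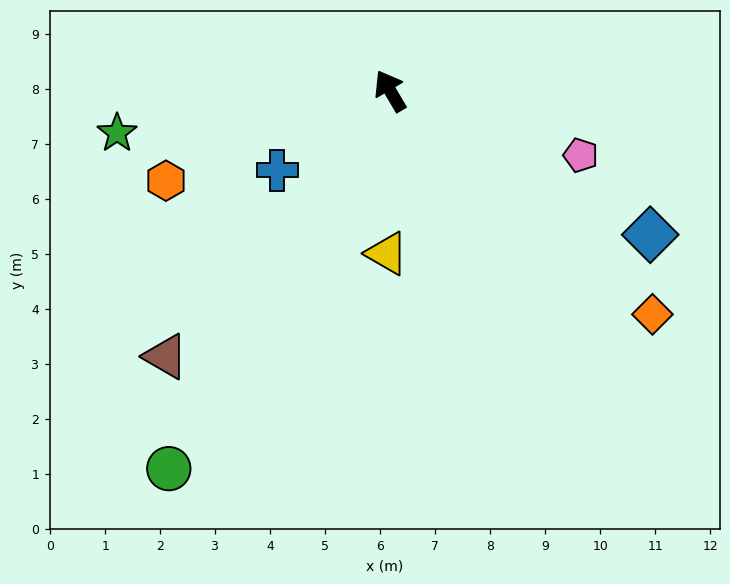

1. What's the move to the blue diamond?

turn right 149°, forward 5.4 m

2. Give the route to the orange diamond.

turn right 161°, forward 6.3 m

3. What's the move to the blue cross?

turn left 95°, forward 2.5 m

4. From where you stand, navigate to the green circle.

turn left 119°, forward 8.0 m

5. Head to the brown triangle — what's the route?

turn left 109°, forward 6.3 m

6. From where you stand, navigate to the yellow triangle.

turn left 148°, forward 3.0 m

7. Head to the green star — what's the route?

turn left 68°, forward 5.0 m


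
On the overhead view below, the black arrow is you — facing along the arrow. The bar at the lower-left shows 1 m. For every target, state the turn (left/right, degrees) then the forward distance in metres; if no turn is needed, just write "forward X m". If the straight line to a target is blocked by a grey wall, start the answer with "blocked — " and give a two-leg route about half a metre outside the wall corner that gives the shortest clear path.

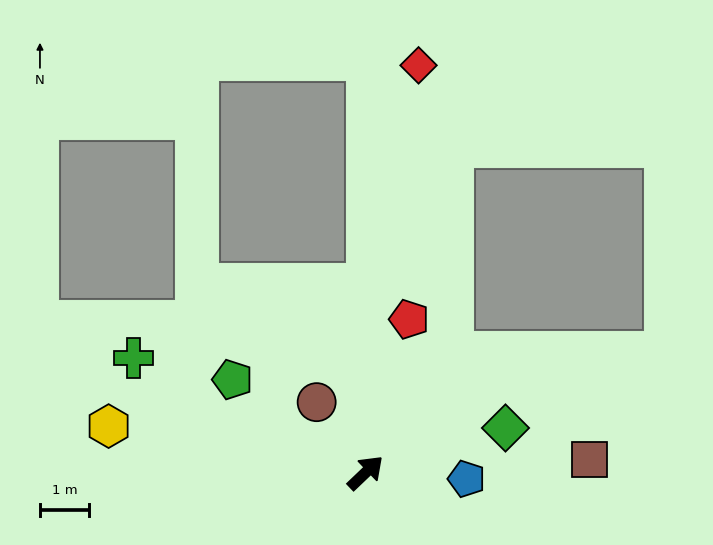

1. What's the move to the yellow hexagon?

turn left 126°, forward 5.3 m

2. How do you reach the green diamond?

turn right 26°, forward 3.0 m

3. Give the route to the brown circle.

turn left 81°, forward 1.8 m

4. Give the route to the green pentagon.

turn left 101°, forward 3.3 m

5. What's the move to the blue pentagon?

turn right 47°, forward 2.1 m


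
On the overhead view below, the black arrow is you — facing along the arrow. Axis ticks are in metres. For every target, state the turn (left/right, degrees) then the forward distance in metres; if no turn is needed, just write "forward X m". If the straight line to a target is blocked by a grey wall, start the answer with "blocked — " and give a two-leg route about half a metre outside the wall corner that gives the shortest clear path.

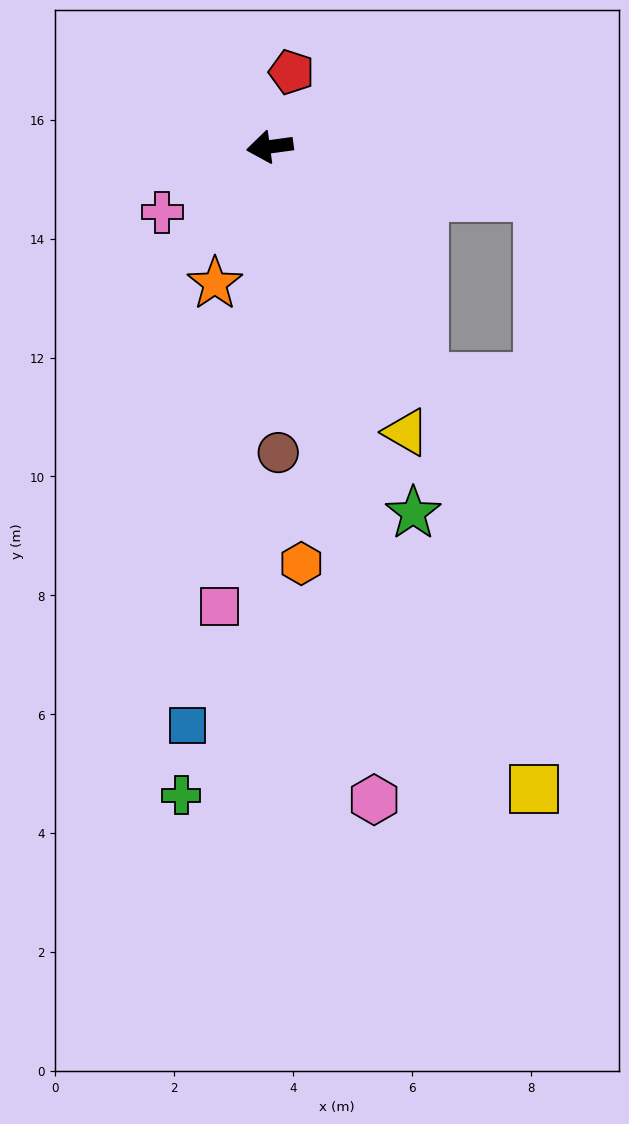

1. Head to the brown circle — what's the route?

turn left 84°, forward 5.1 m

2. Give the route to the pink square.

turn left 76°, forward 7.8 m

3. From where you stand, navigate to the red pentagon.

turn right 114°, forward 1.3 m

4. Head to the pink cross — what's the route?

turn left 24°, forward 2.1 m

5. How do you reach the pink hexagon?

turn left 91°, forward 11.1 m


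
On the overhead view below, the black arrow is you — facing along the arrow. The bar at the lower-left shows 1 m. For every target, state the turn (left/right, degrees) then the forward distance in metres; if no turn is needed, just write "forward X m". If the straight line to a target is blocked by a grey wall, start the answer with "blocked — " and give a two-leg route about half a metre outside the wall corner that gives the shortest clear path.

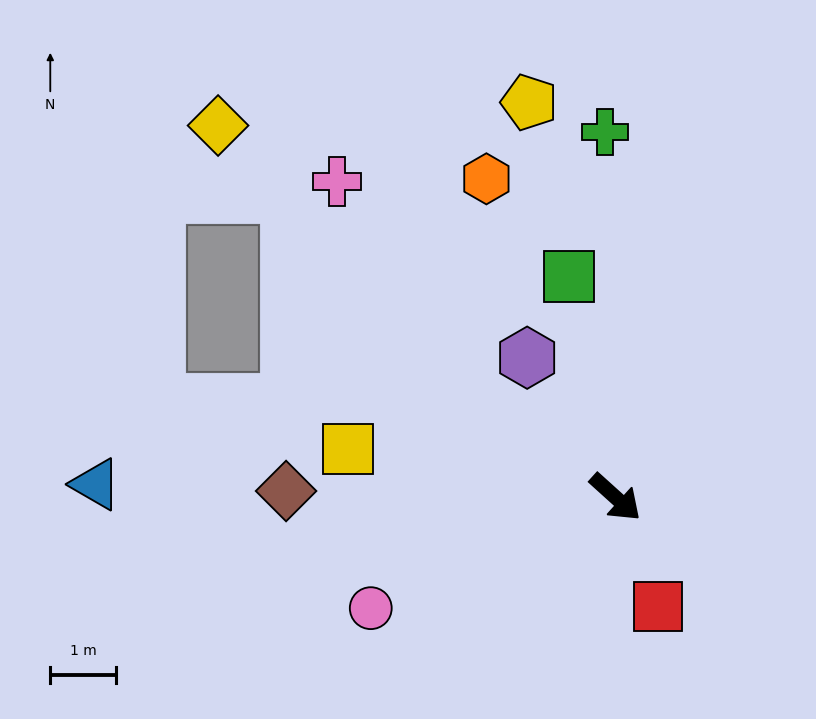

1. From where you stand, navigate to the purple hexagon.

turn left 164°, forward 2.5 m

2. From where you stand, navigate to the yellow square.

turn right 148°, forward 4.2 m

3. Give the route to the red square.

turn right 27°, forward 1.8 m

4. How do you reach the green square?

turn left 144°, forward 3.5 m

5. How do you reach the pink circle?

turn right 114°, forward 4.1 m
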